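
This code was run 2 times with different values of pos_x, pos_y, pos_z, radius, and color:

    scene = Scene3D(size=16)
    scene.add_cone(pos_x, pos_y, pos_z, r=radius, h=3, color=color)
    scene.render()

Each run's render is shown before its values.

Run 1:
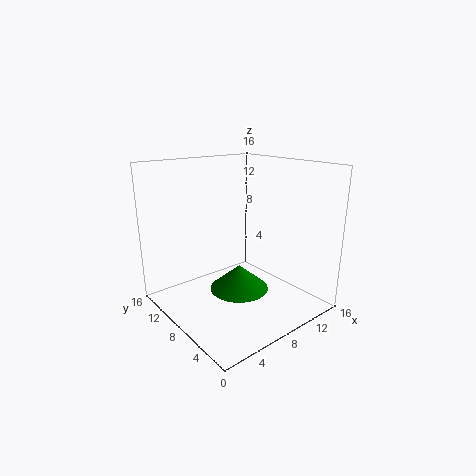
pos_x = 9, pos_y = 9, pos_z = 1, radius = 3.5, color = 'green'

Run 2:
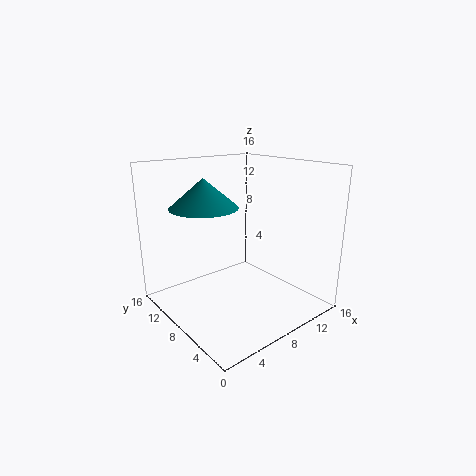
pos_x = 4, pos_y = 8.5, pos_z = 12, radius = 3.5, color = 'teal'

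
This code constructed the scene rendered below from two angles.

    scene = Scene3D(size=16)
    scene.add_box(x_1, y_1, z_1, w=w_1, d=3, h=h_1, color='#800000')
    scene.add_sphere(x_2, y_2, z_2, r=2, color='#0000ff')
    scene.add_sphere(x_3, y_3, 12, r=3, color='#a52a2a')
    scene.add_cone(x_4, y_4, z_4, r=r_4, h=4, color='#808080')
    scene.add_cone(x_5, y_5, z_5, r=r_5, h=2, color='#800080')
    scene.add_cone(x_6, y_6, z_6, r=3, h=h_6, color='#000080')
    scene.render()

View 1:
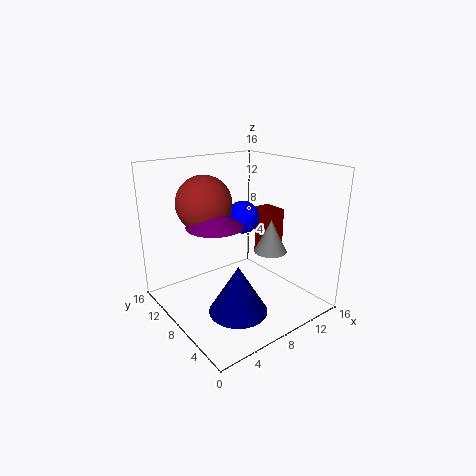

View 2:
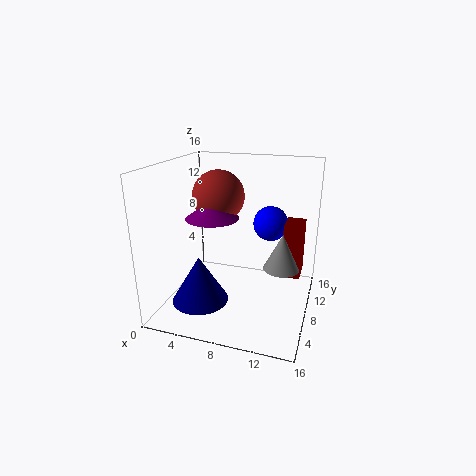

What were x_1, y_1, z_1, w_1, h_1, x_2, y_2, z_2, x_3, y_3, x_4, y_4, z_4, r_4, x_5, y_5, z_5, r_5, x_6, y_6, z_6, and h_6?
x_1 = 13, y_1 = 8, z_1 = 4, w_1 = 2, h_1 = 6, x_2 = 11, y_2 = 11, z_2 = 9, x_3 = 5, y_3 = 10, x_4 = 13, y_4 = 8, z_4 = 5, r_4 = 2, x_5 = 5, y_5 = 8, z_5 = 10, r_5 = 3, x_6 = 5, y_6 = 4, z_6 = 2, h_6 = 5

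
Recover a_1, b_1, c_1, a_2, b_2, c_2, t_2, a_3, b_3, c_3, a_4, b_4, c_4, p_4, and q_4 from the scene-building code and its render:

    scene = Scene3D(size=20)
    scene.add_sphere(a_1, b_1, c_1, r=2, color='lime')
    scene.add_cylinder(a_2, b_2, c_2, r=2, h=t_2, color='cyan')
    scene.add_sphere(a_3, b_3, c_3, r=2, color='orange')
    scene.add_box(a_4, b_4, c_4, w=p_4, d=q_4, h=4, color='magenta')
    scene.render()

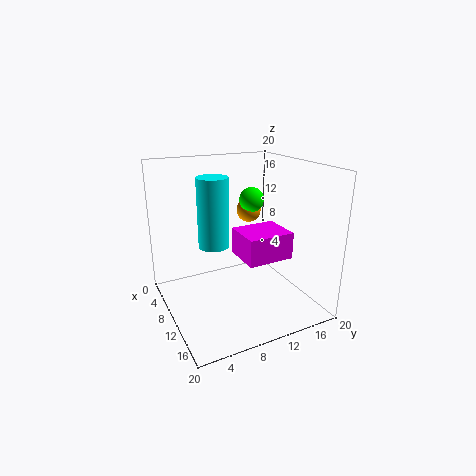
a_1 = 3, b_1 = 16, c_1 = 13, a_2 = 11, b_2 = 6, c_2 = 10, t_2 = 9, a_3 = 2, b_3 = 16, c_3 = 11, a_4 = 6, b_4 = 11, c_4 = 6, p_4 = 6, q_4 = 7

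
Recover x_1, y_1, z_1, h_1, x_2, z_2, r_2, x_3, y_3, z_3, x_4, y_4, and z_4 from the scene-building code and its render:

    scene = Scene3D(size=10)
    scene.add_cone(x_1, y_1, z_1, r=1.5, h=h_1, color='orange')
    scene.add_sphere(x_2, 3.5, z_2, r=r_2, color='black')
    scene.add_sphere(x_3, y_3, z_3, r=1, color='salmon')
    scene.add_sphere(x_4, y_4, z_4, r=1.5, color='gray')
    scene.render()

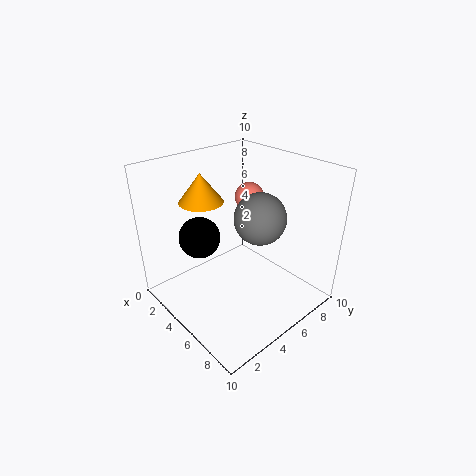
x_1 = 3, y_1 = 3.5, z_1 = 7.5, h_1 = 2, x_2 = 2.5, z_2 = 4.5, r_2 = 1.5, x_3 = 4.5, y_3 = 6.5, z_3 = 7.5, x_4 = 8, y_4 = 4, z_4 = 8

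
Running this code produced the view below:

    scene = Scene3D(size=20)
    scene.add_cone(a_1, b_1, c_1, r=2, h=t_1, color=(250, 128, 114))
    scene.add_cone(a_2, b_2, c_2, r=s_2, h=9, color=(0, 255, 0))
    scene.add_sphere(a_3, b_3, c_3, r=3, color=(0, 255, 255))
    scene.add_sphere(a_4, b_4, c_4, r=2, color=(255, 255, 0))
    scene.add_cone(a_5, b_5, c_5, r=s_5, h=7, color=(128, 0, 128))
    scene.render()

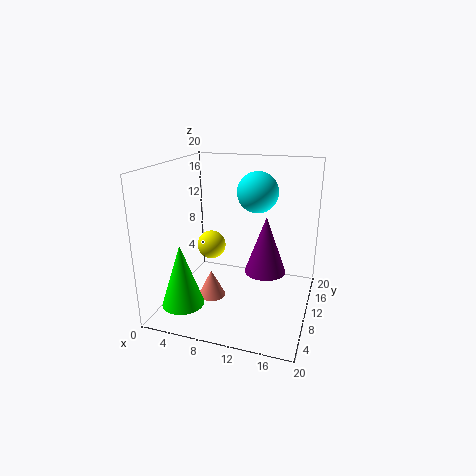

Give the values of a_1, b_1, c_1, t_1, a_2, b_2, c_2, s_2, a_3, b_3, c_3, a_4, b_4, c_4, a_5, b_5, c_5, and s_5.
a_1 = 6, b_1 = 9.5, c_1 = 0.5, t_1 = 4, a_2 = 3, b_2 = 6, c_2 = 0.5, s_2 = 3, a_3 = 11.5, b_3 = 14.5, c_3 = 15.5, a_4 = 6, b_4 = 10, c_4 = 8.5, a_5 = 15, b_5 = 5.5, c_5 = 8, s_5 = 2.5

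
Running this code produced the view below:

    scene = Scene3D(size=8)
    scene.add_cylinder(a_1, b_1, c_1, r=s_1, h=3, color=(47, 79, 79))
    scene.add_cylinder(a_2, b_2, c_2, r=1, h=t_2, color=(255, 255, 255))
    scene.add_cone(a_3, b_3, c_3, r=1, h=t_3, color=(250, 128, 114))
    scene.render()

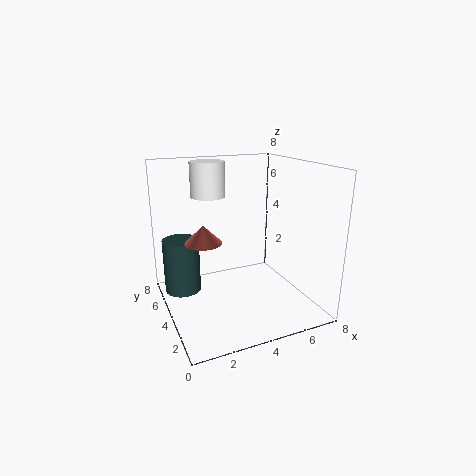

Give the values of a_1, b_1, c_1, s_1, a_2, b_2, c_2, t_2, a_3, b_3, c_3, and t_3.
a_1 = 1
b_1 = 5
c_1 = 1
s_1 = 1
a_2 = 3
b_2 = 6
c_2 = 6
t_2 = 2
a_3 = 2
b_3 = 4
c_3 = 4
t_3 = 1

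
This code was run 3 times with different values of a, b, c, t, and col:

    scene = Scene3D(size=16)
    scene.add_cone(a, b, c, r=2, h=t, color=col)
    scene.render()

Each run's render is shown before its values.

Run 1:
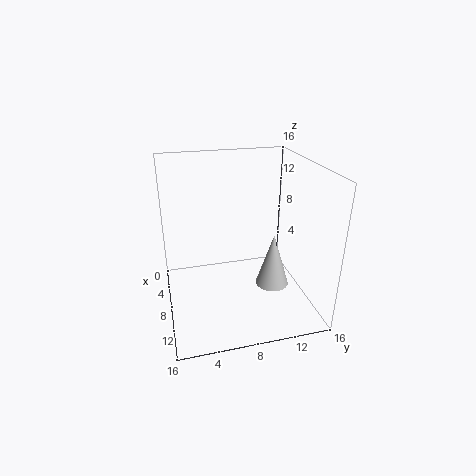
a = 7.5, b = 12.5, c = 1, t = 6.5, col = 'lightgray'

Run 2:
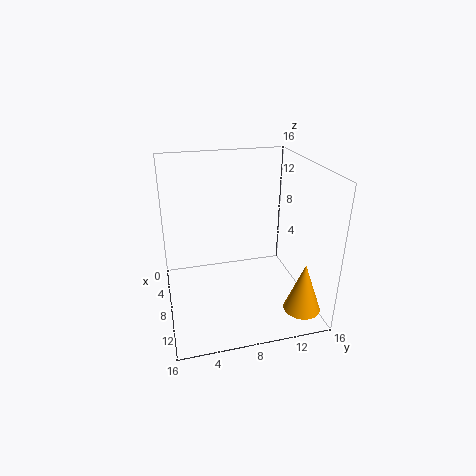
a = 13, b = 14, c = 1, t = 5.5, col = 'orange'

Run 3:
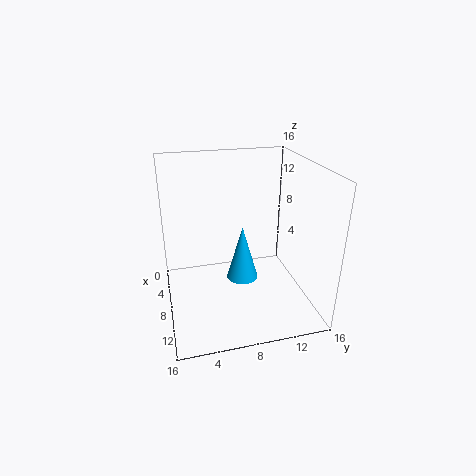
a = 4.5, b = 9.5, c = 0.5, t = 7, col = 'deepskyblue'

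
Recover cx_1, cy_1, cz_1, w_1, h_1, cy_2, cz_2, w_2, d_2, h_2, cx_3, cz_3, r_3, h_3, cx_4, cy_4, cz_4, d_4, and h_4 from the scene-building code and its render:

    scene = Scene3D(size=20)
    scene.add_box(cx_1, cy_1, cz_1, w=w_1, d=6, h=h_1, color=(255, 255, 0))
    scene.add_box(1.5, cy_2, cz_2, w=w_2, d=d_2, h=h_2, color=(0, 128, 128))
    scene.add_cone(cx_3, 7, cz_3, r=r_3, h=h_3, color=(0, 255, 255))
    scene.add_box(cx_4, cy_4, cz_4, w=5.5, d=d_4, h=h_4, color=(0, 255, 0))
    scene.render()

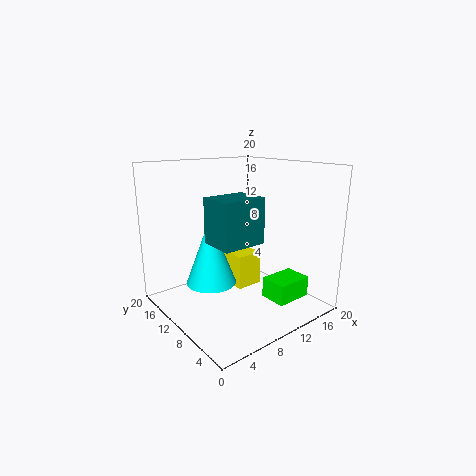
cx_1 = 8, cy_1 = 7, cz_1 = 4, w_1 = 3.5, h_1 = 4.5, cy_2 = 1, cz_2 = 12.5, w_2 = 5, d_2 = 4, h_2 = 5, cx_3 = 3.5, cz_3 = 6.5, r_3 = 3, h_3 = 8, cx_4 = 13.5, cy_4 = 4.5, cz_4 = 0.5, d_4 = 4, h_4 = 3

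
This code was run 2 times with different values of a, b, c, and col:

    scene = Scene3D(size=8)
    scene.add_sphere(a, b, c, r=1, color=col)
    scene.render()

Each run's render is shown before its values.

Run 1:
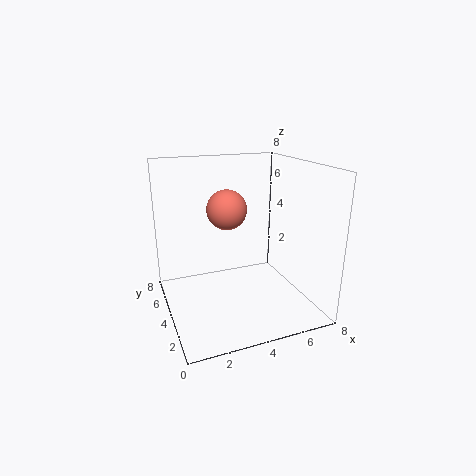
a = 3, b = 3, c = 6, col = 'salmon'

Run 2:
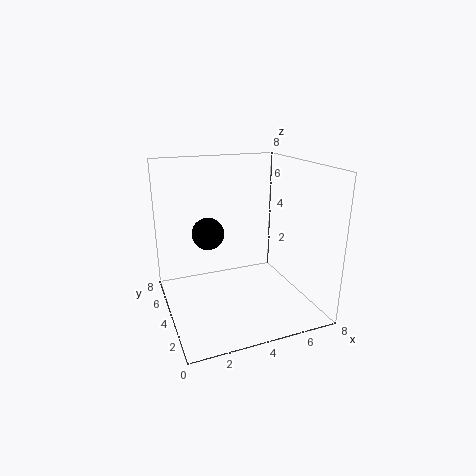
a = 3, b = 6.5, c = 3.5, col = 'black'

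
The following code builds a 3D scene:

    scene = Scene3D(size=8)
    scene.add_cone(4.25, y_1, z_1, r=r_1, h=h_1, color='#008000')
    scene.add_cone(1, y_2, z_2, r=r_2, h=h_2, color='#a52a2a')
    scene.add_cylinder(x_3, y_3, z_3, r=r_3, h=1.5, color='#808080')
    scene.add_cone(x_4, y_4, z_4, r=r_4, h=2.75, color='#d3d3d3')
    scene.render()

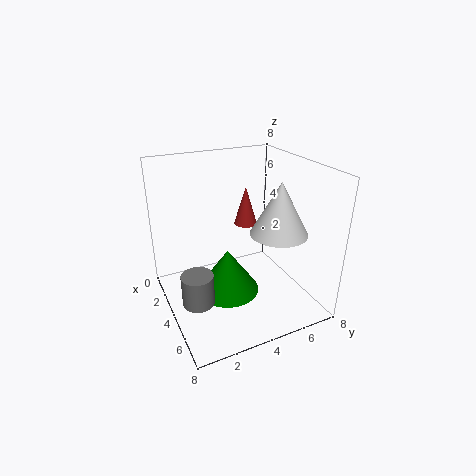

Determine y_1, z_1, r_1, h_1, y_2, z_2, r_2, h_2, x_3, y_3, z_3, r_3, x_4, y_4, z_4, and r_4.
y_1 = 3.25
z_1 = 1
r_1 = 1.75
h_1 = 2.5
y_2 = 6
z_2 = 3.25
r_2 = 0.75
h_2 = 2.5
x_3 = 6.5
y_3 = 0.75
z_3 = 2.5
r_3 = 0.75
x_4 = 5.75
y_4 = 5.5
z_4 = 4.75
r_4 = 1.5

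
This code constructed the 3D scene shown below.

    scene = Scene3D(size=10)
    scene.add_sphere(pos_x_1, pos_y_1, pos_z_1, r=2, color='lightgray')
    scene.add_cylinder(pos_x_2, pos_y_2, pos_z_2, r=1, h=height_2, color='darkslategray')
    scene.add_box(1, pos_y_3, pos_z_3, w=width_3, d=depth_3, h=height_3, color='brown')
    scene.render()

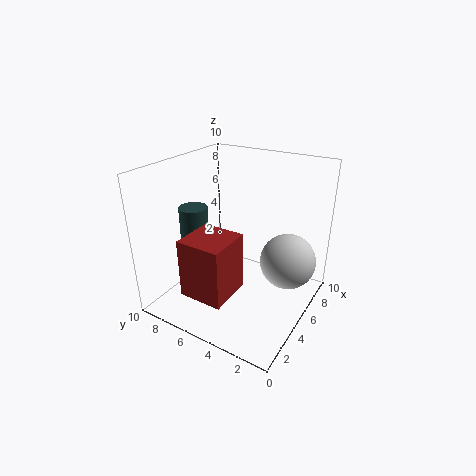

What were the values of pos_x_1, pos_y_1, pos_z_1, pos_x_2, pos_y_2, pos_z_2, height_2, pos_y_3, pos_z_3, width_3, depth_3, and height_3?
pos_x_1 = 7; pos_y_1 = 2; pos_z_1 = 3; pos_x_2 = 4; pos_y_2 = 8; pos_z_2 = 4; height_2 = 3; pos_y_3 = 4; pos_z_3 = 2; width_3 = 3; depth_3 = 3; height_3 = 4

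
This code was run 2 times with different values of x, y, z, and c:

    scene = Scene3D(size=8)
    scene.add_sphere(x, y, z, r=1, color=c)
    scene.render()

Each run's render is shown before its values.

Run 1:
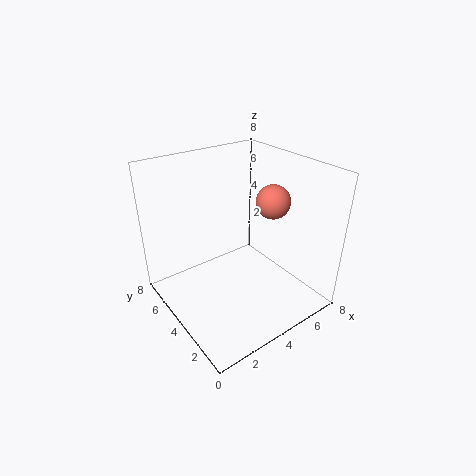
x = 6.5, y = 4, z = 5.5, c = 'salmon'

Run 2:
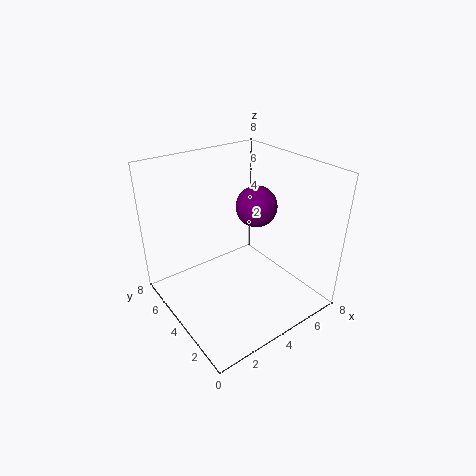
x = 4, y = 2.5, z = 6.5, c = 'purple'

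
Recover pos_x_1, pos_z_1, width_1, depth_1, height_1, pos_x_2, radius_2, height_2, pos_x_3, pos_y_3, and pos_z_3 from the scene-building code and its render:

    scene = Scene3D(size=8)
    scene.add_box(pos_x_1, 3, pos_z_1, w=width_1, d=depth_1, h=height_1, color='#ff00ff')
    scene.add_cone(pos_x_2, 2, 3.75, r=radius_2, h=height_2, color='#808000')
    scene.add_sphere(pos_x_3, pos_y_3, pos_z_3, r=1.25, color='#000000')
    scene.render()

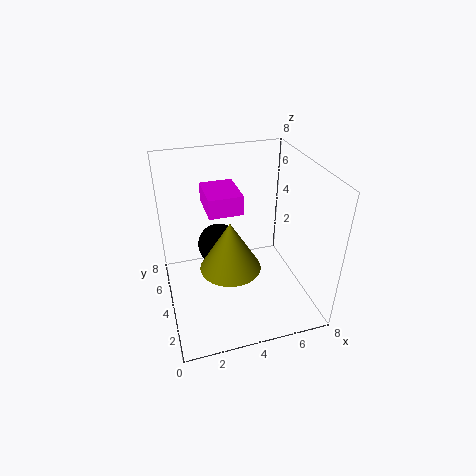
pos_x_1 = 2.25; pos_z_1 = 6; width_1 = 1.75; depth_1 = 2.25; height_1 = 1; pos_x_2 = 3; radius_2 = 1.5; height_2 = 2.5; pos_x_3 = 3.25; pos_y_3 = 5.5; pos_z_3 = 2.75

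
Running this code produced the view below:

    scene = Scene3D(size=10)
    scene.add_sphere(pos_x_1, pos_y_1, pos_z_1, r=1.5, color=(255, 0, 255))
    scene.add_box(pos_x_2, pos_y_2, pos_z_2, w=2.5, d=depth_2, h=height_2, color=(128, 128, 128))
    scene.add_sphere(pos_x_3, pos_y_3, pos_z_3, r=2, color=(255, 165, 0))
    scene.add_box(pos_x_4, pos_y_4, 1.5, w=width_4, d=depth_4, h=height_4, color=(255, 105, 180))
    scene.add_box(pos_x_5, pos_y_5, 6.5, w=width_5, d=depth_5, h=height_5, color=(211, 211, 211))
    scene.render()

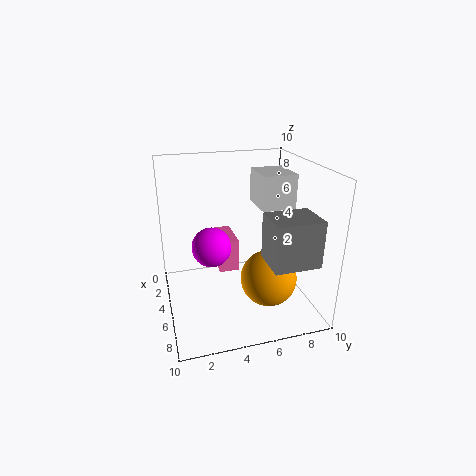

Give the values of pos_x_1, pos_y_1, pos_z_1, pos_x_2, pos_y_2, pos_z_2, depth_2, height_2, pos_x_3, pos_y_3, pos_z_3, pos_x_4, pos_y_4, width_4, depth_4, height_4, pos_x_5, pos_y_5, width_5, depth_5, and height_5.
pos_x_1 = 3, pos_y_1 = 3.5, pos_z_1 = 3.5, pos_x_2 = 7, pos_y_2 = 6, pos_z_2 = 4.5, depth_2 = 3, height_2 = 3, pos_x_3 = 6, pos_y_3 = 7, pos_z_3 = 2, pos_x_4 = 0.5, pos_y_4 = 4, width_4 = 3, depth_4 = 1.5, height_4 = 2.5, pos_x_5 = 1.5, pos_y_5 = 7, width_5 = 3, depth_5 = 2.5, height_5 = 2.5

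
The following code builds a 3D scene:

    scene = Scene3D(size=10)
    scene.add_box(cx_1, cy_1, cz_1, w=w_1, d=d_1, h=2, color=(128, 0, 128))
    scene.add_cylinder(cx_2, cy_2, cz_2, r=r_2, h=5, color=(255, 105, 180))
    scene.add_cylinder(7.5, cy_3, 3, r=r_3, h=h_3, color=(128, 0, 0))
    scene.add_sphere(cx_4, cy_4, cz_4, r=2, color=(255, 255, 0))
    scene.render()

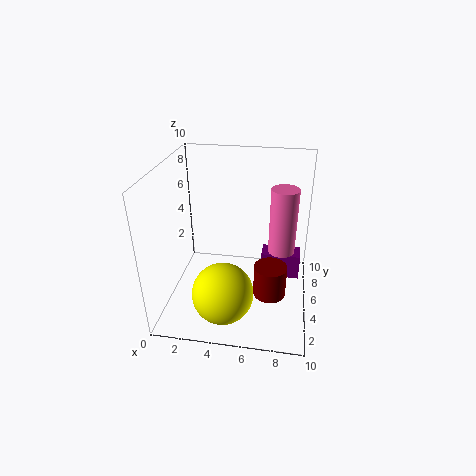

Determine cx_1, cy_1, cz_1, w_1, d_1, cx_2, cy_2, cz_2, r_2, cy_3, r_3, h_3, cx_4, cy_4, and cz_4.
cx_1 = 6.5, cy_1 = 7, cz_1 = 0.5, w_1 = 3, d_1 = 1.5, cx_2 = 8, cy_2 = 7, cz_2 = 3, r_2 = 1, cy_3 = 2, r_3 = 1, h_3 = 2, cx_4 = 4.5, cy_4 = 2, cz_4 = 2.5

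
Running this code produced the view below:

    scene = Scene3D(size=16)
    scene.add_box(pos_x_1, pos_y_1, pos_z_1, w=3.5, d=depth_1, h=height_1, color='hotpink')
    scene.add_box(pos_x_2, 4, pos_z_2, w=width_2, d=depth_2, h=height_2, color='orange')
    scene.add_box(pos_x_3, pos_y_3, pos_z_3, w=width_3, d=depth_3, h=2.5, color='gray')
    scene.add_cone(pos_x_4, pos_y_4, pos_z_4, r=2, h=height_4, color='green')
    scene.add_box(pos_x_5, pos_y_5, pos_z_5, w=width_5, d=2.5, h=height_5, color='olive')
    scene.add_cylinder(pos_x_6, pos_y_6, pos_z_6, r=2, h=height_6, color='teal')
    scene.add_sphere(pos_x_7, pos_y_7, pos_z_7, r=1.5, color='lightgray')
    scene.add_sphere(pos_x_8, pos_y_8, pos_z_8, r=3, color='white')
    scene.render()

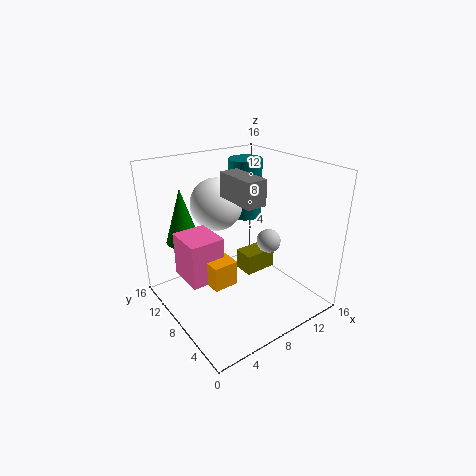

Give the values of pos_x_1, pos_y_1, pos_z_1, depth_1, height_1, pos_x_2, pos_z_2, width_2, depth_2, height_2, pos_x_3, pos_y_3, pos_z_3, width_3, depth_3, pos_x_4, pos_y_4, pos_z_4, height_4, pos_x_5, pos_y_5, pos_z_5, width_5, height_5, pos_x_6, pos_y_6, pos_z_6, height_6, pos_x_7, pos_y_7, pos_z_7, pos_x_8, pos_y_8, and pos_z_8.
pos_x_1 = 1
pos_y_1 = 5.5
pos_z_1 = 5.5
depth_1 = 4
height_1 = 4.5
pos_x_2 = 2.5
pos_z_2 = 5.5
width_2 = 2.5
depth_2 = 5.5
height_2 = 2.5
pos_x_3 = 5.5
pos_y_3 = 3
pos_z_3 = 13.5
width_3 = 2
depth_3 = 4.5
pos_x_4 = 4
pos_y_4 = 13.5
pos_z_4 = 6.5
height_4 = 6.5
pos_x_5 = 10
pos_y_5 = 8.5
pos_z_5 = 2
width_5 = 4
height_5 = 2.5
pos_x_6 = 12
pos_y_6 = 12
pos_z_6 = 8.5
height_6 = 7
pos_x_7 = 13.5
pos_y_7 = 9
pos_z_7 = 5.5
pos_x_8 = 7.5
pos_y_8 = 11.5
pos_z_8 = 11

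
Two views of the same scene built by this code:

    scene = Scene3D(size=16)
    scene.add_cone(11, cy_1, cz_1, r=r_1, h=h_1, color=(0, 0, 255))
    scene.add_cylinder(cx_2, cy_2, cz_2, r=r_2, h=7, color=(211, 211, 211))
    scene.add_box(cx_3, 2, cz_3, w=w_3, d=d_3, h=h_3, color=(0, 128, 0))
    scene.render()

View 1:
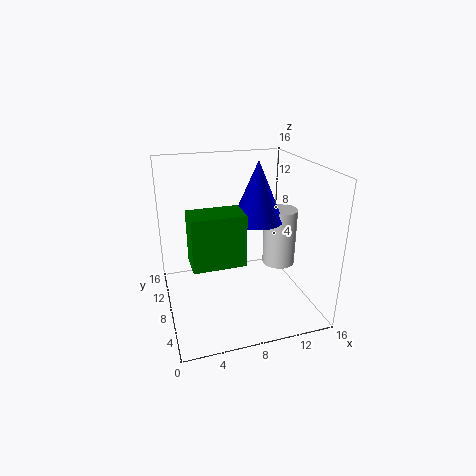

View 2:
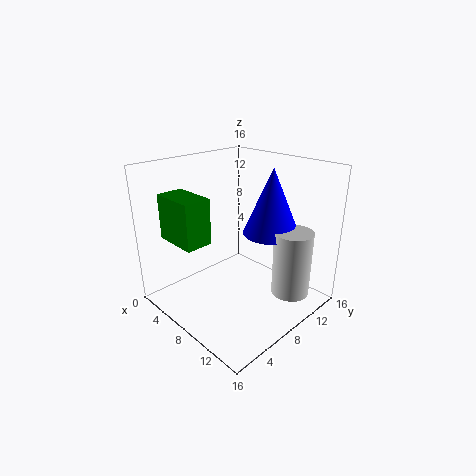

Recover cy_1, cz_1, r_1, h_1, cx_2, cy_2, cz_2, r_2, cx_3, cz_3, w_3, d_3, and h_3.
cy_1 = 10
cz_1 = 9
r_1 = 3
h_1 = 7
cx_2 = 14
cy_2 = 10
cz_2 = 3
r_2 = 2
cx_3 = 2
cz_3 = 8
w_3 = 5
d_3 = 3
h_3 = 5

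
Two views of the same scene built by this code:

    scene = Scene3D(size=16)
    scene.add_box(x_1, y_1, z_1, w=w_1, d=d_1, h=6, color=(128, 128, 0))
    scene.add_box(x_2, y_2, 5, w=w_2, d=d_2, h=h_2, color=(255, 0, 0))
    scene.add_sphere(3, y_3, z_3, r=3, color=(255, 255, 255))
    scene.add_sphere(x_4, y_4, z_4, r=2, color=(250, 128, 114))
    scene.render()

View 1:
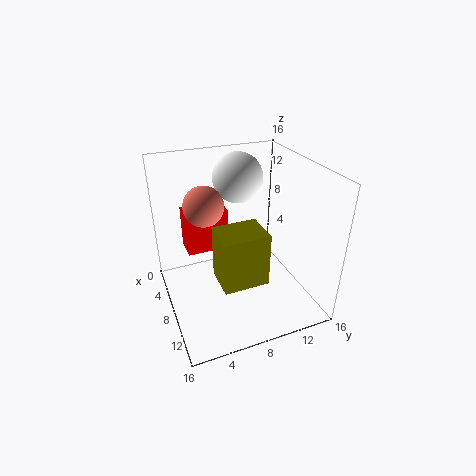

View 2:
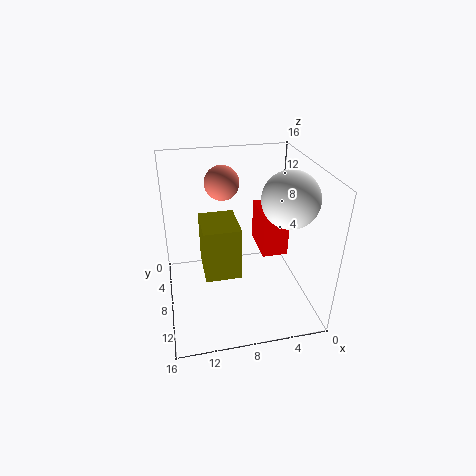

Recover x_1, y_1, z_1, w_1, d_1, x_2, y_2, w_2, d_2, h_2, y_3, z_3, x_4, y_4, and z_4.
x_1 = 8
y_1 = 5
z_1 = 4
w_1 = 4
d_1 = 5
x_2 = 2
y_2 = 3
w_2 = 3
d_2 = 5
h_2 = 5
y_3 = 10
z_3 = 13
x_4 = 9
y_4 = 4
z_4 = 13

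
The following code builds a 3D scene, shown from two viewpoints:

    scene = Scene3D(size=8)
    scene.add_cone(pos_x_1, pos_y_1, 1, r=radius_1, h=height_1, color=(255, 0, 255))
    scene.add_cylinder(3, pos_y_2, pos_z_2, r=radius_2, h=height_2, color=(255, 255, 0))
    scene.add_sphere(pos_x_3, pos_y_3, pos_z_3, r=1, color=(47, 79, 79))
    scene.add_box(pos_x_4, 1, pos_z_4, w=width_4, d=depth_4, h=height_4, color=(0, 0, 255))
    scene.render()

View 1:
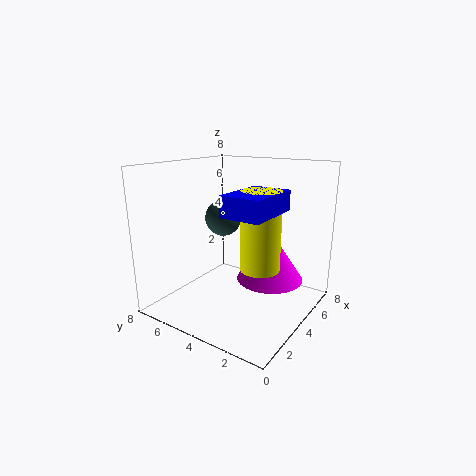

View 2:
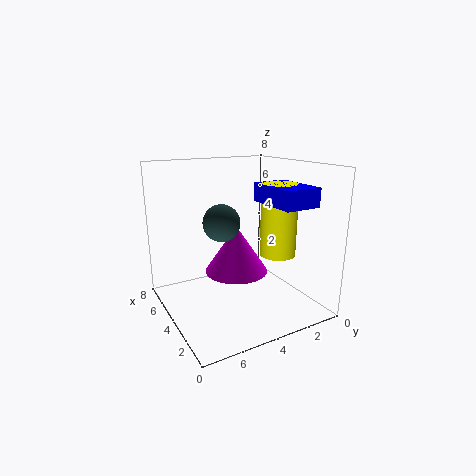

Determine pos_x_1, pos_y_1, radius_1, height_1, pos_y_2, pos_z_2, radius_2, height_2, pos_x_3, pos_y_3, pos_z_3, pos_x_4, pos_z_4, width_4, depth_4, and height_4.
pos_x_1 = 6
pos_y_1 = 3
radius_1 = 2
height_1 = 3
pos_y_2 = 2
pos_z_2 = 3
radius_2 = 1
height_2 = 4
pos_x_3 = 4
pos_y_3 = 5
pos_z_3 = 5
pos_x_4 = 1
pos_z_4 = 6
width_4 = 3
depth_4 = 2
height_4 = 1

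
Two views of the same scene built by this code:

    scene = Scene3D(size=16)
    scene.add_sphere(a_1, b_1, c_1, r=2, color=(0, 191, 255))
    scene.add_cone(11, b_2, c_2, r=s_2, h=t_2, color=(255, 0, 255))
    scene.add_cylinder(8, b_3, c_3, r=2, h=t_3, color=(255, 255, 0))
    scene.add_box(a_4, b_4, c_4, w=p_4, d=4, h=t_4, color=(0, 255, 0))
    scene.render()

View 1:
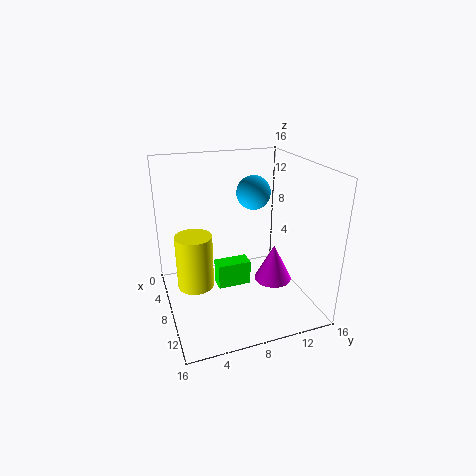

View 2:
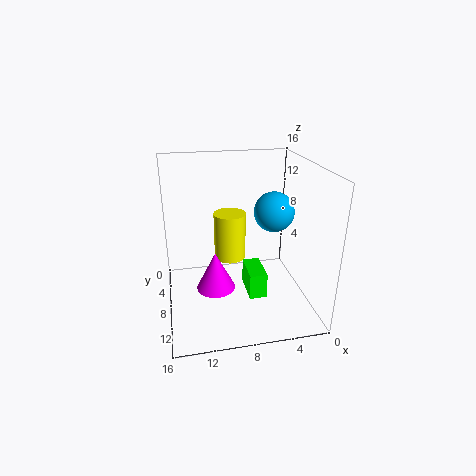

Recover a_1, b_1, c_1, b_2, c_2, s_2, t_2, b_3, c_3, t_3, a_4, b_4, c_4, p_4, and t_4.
a_1 = 5, b_1 = 11, c_1 = 12, b_2 = 11, c_2 = 4, s_2 = 2, t_2 = 4, b_3 = 3, c_3 = 3, t_3 = 6, a_4 = 5, b_4 = 6, c_4 = 1, p_4 = 2, t_4 = 3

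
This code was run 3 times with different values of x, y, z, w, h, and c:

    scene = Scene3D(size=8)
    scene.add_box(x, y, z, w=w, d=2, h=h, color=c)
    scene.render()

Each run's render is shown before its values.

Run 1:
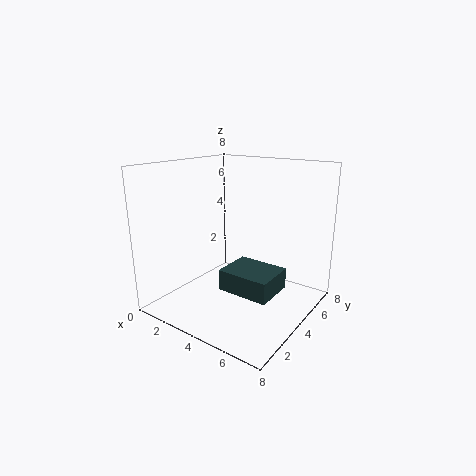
x = 5; y = 1; z = 2.5; w = 2.5; h = 1; c = 'darkslategray'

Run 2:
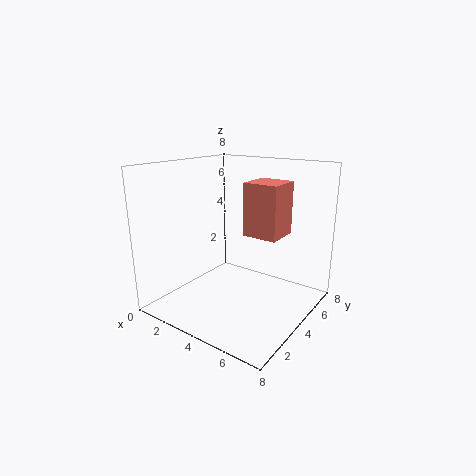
x = 4; y = 4.5; z = 4; w = 2; h = 3; c = 'salmon'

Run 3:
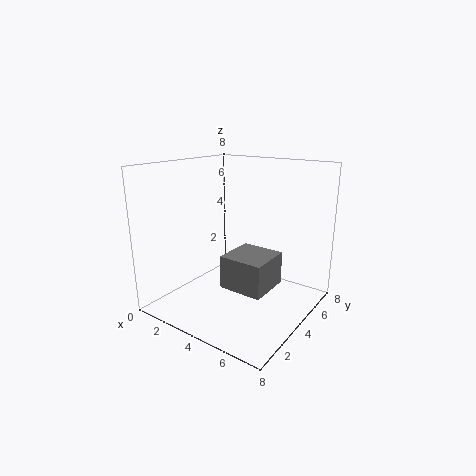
x = 5.5; y = 0.5; z = 3; w = 2; h = 1.5; c = 'gray'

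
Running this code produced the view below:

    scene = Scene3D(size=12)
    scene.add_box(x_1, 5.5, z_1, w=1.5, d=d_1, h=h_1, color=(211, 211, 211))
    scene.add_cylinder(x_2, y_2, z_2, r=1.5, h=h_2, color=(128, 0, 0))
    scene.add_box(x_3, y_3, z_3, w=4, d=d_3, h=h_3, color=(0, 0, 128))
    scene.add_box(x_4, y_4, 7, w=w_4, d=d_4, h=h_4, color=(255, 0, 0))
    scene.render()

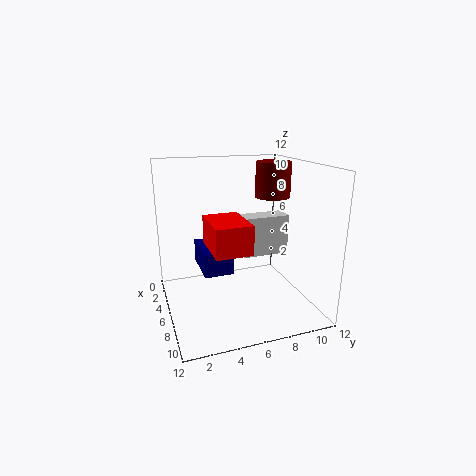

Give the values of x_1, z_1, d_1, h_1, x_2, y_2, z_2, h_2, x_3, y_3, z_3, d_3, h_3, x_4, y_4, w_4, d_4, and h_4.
x_1 = 7.5, z_1 = 5.5, d_1 = 3.5, h_1 = 3, x_2 = 5, y_2 = 9.5, z_2 = 9, h_2 = 3, x_3 = 2.5, y_3 = 3, z_3 = 3, d_3 = 2.5, h_3 = 2, x_4 = 8.5, y_4 = 2.5, w_4 = 3.5, d_4 = 2.5, h_4 = 2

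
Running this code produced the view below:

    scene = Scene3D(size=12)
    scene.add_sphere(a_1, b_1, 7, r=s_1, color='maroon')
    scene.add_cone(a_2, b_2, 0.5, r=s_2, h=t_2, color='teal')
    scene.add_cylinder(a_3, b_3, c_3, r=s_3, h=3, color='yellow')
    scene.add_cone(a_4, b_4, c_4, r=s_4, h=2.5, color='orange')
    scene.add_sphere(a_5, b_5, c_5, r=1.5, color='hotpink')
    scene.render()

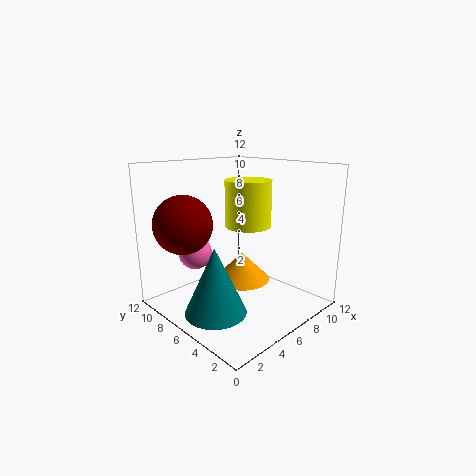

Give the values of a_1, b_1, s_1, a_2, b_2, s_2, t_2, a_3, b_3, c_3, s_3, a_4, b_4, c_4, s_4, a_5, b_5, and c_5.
a_1 = 3
b_1 = 9.5
s_1 = 2.5
a_2 = 3
b_2 = 5.5
s_2 = 2.5
t_2 = 5.5
a_3 = 3
b_3 = 2
c_3 = 8.5
s_3 = 1.5
a_4 = 7.5
b_4 = 7
c_4 = 1.5
s_4 = 2.5
a_5 = 4.5
b_5 = 10
c_5 = 4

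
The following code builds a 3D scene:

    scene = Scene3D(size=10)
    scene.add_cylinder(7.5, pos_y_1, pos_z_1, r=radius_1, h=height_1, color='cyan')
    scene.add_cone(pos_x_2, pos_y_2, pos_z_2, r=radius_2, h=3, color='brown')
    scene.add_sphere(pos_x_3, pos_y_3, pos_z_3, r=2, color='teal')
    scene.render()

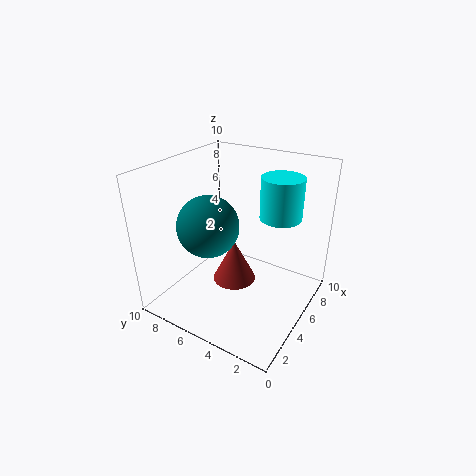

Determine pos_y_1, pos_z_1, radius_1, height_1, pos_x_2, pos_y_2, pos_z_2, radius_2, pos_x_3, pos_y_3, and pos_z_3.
pos_y_1 = 3; pos_z_1 = 6; radius_1 = 1.5; height_1 = 3; pos_x_2 = 4.5; pos_y_2 = 5; pos_z_2 = 2; radius_2 = 1.5; pos_x_3 = 3; pos_y_3 = 6; pos_z_3 = 6.5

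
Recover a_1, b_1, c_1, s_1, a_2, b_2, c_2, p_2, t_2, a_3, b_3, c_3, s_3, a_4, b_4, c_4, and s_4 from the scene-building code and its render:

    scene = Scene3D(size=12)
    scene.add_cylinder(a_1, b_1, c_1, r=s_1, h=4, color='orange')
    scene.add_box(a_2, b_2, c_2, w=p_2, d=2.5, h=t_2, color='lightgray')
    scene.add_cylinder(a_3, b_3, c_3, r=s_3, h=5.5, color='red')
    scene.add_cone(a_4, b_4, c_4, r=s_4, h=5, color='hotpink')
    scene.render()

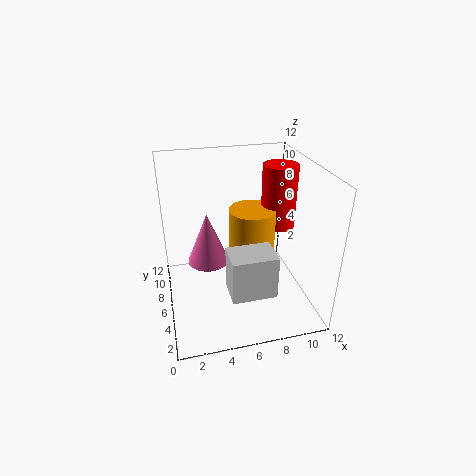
a_1 = 7.5, b_1 = 7, c_1 = 4, s_1 = 2, a_2 = 4.5, b_2 = 1.5, c_2 = 3, p_2 = 3.5, t_2 = 3.5, a_3 = 10, b_3 = 7.5, c_3 = 6, s_3 = 1.5, a_4 = 4, b_4 = 10, c_4 = 1.5, s_4 = 2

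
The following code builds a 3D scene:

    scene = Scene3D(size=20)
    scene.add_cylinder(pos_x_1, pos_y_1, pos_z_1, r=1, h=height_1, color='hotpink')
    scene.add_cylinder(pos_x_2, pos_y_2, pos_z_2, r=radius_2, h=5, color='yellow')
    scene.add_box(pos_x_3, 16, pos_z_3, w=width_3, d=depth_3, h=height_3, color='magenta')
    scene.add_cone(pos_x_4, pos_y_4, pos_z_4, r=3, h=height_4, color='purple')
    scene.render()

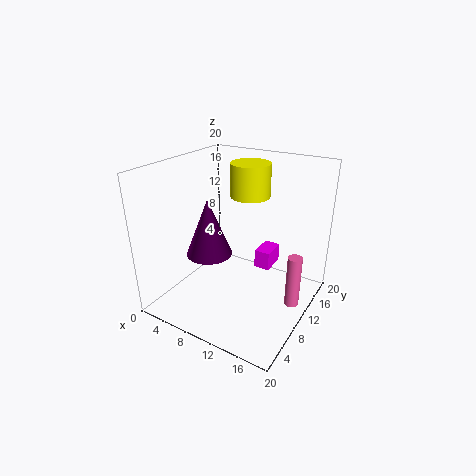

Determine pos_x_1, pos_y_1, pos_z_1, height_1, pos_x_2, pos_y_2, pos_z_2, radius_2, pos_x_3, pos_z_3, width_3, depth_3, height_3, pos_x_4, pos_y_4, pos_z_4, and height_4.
pos_x_1 = 18, pos_y_1 = 11.5, pos_z_1 = 1, height_1 = 7.5, pos_x_2 = 8.5, pos_y_2 = 16, pos_z_2 = 14, radius_2 = 3, pos_x_3 = 9.5, pos_z_3 = 2, width_3 = 2.5, depth_3 = 4, height_3 = 3, pos_x_4 = 8, pos_y_4 = 6, pos_z_4 = 9, height_4 = 7.5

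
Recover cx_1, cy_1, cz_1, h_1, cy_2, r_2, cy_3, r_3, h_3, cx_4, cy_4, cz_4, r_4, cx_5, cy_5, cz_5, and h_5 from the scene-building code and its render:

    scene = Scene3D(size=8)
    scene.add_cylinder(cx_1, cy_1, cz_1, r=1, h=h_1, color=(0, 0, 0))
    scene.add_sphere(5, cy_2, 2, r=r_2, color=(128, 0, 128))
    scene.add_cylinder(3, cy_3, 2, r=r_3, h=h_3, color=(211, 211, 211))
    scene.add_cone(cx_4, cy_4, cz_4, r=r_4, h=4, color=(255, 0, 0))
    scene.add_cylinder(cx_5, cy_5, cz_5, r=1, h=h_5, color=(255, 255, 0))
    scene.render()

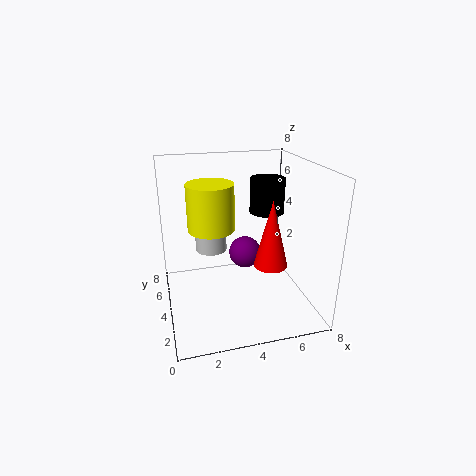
cx_1 = 6; cy_1 = 5; cz_1 = 5; h_1 = 2; cy_2 = 6; r_2 = 1; cy_3 = 7; r_3 = 1; h_3 = 2; cx_4 = 6; cy_4 = 4; cz_4 = 2; r_4 = 1; cx_5 = 2; cy_5 = 1; cz_5 = 6; h_5 = 2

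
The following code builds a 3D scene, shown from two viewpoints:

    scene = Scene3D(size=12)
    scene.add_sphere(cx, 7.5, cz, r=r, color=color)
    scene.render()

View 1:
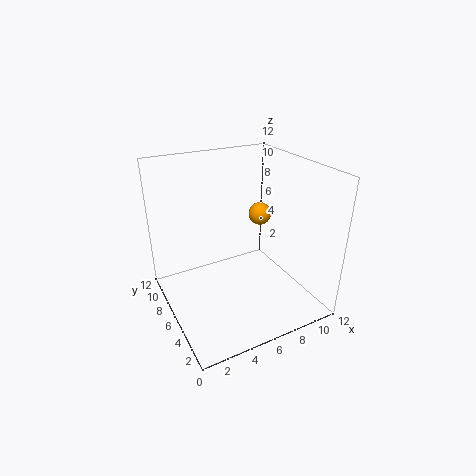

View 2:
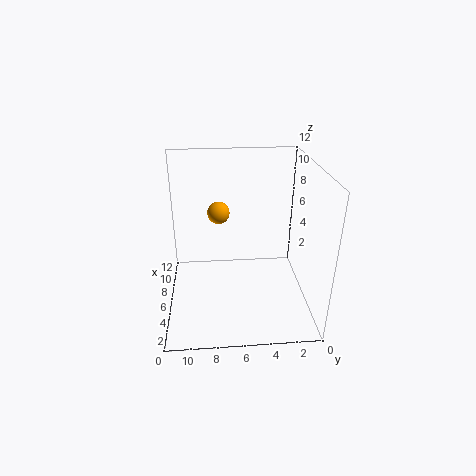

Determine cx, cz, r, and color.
cx = 9, cz = 7, r = 1, color = 'orange'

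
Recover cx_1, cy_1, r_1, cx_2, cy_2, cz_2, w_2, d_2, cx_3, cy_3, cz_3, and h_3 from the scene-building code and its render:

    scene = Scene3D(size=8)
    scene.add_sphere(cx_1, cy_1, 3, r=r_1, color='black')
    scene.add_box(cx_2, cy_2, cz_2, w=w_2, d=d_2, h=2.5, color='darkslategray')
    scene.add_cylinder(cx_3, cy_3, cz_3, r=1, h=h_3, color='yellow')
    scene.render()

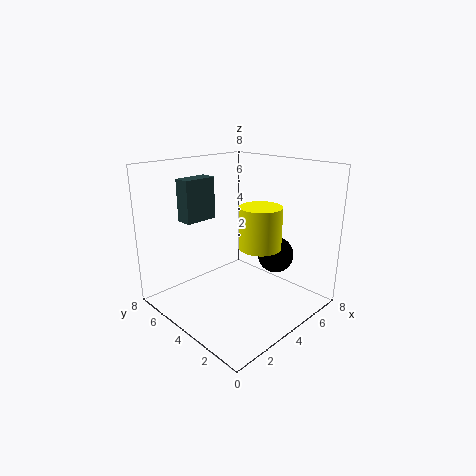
cx_1 = 5.5, cy_1 = 2.5, r_1 = 1, cx_2 = 2.5, cy_2 = 6.5, cz_2 = 4.5, w_2 = 2, d_2 = 1, cx_3 = 3, cy_3 = 1.5, cz_3 = 4.5, h_3 = 2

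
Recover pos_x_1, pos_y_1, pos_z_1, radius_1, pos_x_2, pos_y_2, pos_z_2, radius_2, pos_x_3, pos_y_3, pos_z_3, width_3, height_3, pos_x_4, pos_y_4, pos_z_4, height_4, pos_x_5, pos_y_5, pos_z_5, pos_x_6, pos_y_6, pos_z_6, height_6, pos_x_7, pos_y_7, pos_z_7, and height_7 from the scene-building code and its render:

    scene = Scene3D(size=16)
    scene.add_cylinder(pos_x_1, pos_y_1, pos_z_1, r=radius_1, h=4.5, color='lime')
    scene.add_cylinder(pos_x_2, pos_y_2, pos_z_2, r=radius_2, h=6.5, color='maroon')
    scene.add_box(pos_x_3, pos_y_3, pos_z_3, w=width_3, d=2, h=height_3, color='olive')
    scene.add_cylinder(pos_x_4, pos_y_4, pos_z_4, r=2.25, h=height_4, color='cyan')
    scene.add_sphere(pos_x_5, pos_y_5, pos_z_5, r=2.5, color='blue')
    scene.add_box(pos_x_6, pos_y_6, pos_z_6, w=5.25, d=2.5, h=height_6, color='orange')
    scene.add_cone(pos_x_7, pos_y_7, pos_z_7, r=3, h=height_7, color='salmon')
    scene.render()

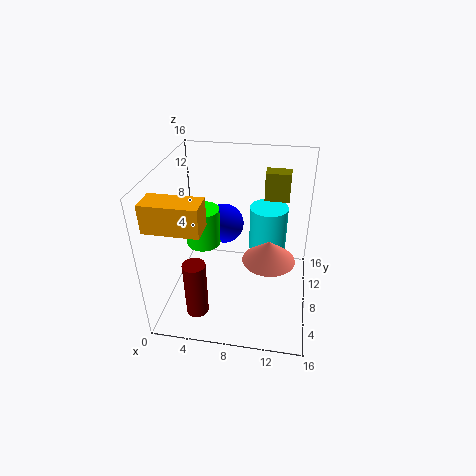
pos_x_1 = 3.5; pos_y_1 = 9.75; pos_z_1 = 5.75; radius_1 = 2; pos_x_2 = 4; pos_y_2 = 4; pos_z_2 = 0.25; radius_2 = 1.25; pos_x_3 = 10.25; pos_y_3 = 13.5; pos_z_3 = 10; width_3 = 3; height_3 = 3.5; pos_x_4 = 11; pos_y_4 = 12; pos_z_4 = 4.5; height_4 = 5.5; pos_x_5 = 5.25; pos_y_5 = 13.25; pos_z_5 = 6.5; pos_x_6 = 0.75; pos_y_6 = 0.5; pos_z_6 = 12.5; height_6 = 2.75; pos_x_7 = 11.5; pos_y_7 = 8.25; pos_z_7 = 5.25; height_7 = 2.5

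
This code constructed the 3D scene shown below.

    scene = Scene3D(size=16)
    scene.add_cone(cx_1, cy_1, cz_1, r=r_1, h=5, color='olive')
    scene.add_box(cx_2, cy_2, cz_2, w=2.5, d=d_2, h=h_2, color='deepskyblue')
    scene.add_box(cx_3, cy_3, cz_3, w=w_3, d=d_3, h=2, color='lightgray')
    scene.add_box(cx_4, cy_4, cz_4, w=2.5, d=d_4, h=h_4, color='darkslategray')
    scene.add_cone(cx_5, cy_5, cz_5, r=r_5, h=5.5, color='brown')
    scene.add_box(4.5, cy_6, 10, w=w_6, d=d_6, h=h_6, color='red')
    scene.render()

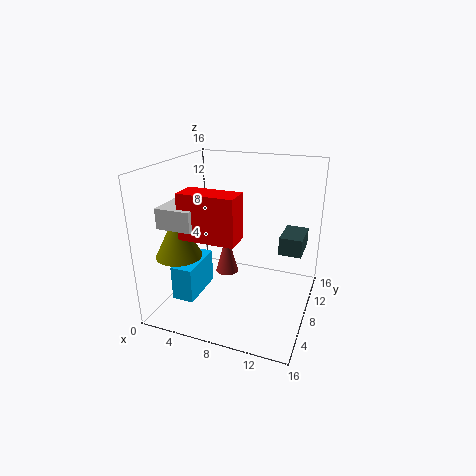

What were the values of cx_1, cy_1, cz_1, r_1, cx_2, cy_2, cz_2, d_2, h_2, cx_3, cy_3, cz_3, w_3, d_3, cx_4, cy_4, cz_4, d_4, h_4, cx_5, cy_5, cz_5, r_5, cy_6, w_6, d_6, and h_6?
cx_1 = 2.5
cy_1 = 4.5
cz_1 = 6.5
r_1 = 2.5
cx_2 = 1.5
cy_2 = 4
cz_2 = 1
d_2 = 5.5
h_2 = 4
cx_3 = 2.5
cy_3 = 1
cz_3 = 11
w_3 = 3.5
d_3 = 4.5
cx_4 = 12.5
cy_4 = 8.5
cz_4 = 6.5
d_4 = 4
h_4 = 2
cx_5 = 4.5
cy_5 = 13
cz_5 = 0.5
r_5 = 1.5
cy_6 = 1.5
w_6 = 5.5
d_6 = 2.5
h_6 = 4.5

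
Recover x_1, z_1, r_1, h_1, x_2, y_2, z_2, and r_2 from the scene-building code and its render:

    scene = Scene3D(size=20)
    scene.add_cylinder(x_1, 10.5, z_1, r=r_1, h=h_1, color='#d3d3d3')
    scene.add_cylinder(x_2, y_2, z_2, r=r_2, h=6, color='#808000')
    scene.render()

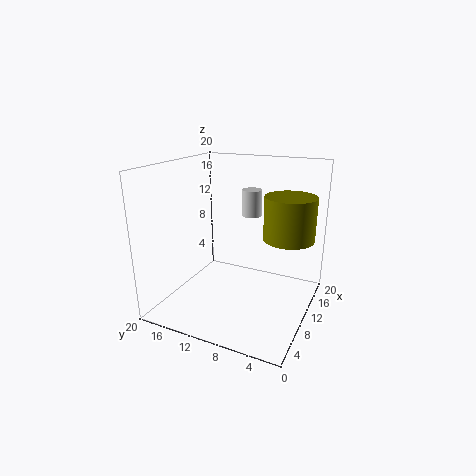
x_1 = 16
z_1 = 11.5
r_1 = 1.5
h_1 = 4
x_2 = 12.5
y_2 = 3.5
z_2 = 10
r_2 = 3.5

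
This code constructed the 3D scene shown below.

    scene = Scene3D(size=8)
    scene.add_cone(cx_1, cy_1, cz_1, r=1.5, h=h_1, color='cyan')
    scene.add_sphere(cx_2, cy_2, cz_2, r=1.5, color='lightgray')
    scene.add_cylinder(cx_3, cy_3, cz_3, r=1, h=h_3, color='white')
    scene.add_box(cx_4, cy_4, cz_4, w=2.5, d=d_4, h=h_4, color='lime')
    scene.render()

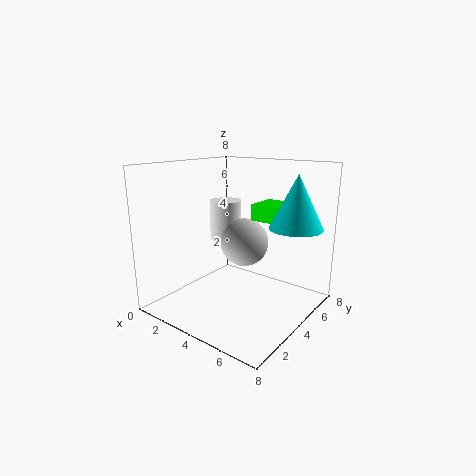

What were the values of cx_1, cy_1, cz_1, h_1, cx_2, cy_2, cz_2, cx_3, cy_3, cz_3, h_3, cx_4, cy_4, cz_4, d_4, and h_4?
cx_1 = 6.5, cy_1 = 6, cz_1 = 4.5, h_1 = 3, cx_2 = 3, cy_2 = 6, cz_2 = 3, cx_3 = 1.5, cy_3 = 6, cz_3 = 3, h_3 = 2.5, cx_4 = 3.5, cy_4 = 6, cz_4 = 4.5, d_4 = 2, h_4 = 1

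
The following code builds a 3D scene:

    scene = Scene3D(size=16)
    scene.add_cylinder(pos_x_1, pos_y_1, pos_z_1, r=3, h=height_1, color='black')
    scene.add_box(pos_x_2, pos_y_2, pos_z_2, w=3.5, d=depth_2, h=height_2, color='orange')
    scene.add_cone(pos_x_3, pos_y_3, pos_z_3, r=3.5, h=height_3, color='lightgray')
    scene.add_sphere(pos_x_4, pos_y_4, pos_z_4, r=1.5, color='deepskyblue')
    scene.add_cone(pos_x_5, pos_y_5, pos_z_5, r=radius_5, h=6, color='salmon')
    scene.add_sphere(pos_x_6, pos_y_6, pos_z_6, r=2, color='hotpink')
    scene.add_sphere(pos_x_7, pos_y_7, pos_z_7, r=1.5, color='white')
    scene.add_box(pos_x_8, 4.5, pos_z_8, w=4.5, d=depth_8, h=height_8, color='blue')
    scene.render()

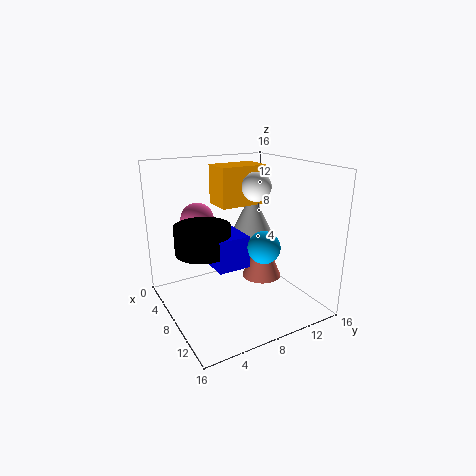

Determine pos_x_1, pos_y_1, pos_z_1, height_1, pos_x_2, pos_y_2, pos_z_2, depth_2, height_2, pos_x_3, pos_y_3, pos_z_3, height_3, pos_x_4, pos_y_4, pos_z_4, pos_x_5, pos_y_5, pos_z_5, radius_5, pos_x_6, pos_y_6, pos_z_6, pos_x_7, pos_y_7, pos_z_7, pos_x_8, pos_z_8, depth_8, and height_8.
pos_x_1 = 7.5, pos_y_1 = 4, pos_z_1 = 7, height_1 = 3, pos_x_2 = 3, pos_y_2 = 7, pos_z_2 = 11, depth_2 = 5.5, height_2 = 4.5, pos_x_3 = 4.5, pos_y_3 = 12, pos_z_3 = 5, height_3 = 7, pos_x_4 = 14.5, pos_y_4 = 7, pos_z_4 = 9.5, pos_x_5 = 5.5, pos_y_5 = 13, pos_z_5 = 1, radius_5 = 2.5, pos_x_6 = 2.5, pos_y_6 = 5.5, pos_z_6 = 9, pos_x_7 = 10, pos_y_7 = 9, pos_z_7 = 14, pos_x_8 = 6, pos_z_8 = 5.5, depth_8 = 3.5, height_8 = 3.5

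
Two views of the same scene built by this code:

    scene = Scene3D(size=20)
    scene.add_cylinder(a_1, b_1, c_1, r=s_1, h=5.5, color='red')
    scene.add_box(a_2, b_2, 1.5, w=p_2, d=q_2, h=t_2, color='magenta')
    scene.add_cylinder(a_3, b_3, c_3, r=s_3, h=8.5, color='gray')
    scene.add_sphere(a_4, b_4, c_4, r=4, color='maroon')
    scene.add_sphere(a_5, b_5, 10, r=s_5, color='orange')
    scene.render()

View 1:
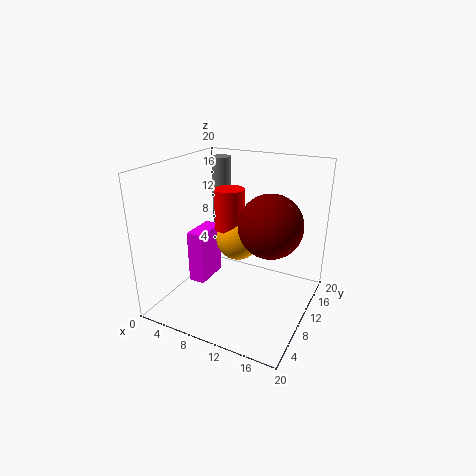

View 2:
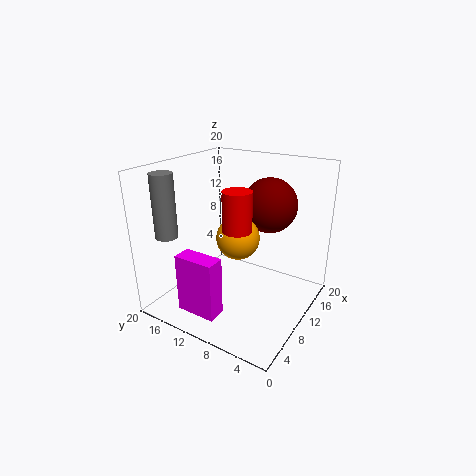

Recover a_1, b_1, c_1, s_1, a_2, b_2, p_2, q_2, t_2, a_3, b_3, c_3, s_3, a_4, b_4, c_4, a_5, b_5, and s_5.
a_1 = 9; b_1 = 9.5; c_1 = 11.5; s_1 = 2; a_2 = 2; b_2 = 9; p_2 = 2.5; q_2 = 5.5; t_2 = 8; a_3 = 3.5; b_3 = 17; c_3 = 11; s_3 = 1.5; a_4 = 15.5; b_4 = 8; c_4 = 13.5; a_5 = 10; b_5 = 10; s_5 = 3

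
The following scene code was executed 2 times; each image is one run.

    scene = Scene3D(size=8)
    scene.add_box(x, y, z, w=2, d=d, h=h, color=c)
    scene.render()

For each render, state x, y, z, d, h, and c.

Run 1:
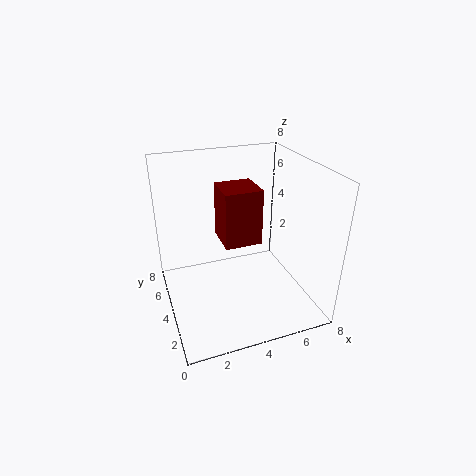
x = 3, y = 3, z = 4, d = 2, h = 3, c = 'maroon'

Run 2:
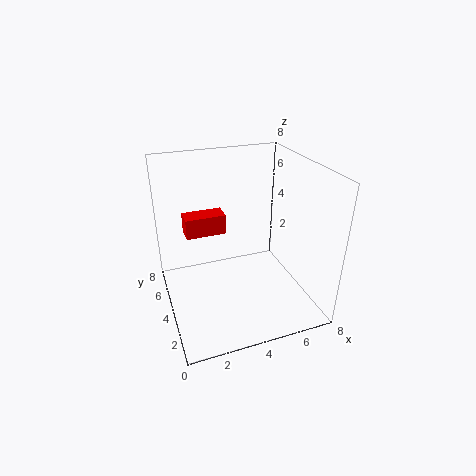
x = 1, y = 3, z = 5, d = 1, h = 1, c = 'red'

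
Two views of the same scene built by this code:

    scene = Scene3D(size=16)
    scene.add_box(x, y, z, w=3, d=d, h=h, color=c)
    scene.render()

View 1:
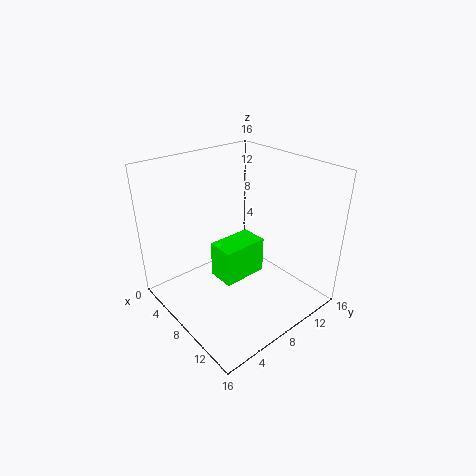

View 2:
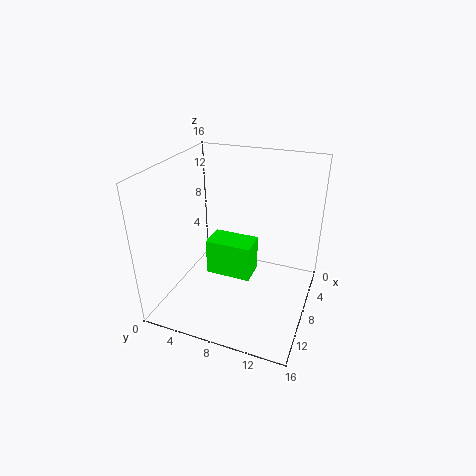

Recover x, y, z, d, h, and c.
x = 7
y = 5
z = 4
d = 5
h = 4
c = 'lime'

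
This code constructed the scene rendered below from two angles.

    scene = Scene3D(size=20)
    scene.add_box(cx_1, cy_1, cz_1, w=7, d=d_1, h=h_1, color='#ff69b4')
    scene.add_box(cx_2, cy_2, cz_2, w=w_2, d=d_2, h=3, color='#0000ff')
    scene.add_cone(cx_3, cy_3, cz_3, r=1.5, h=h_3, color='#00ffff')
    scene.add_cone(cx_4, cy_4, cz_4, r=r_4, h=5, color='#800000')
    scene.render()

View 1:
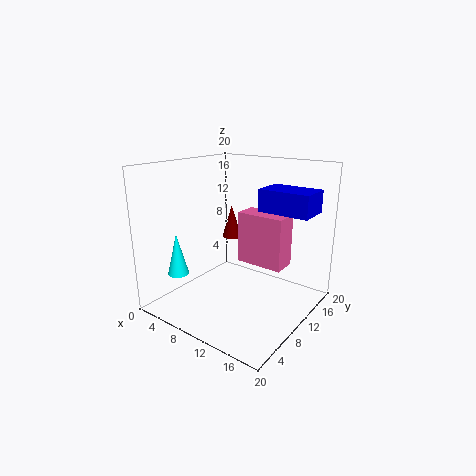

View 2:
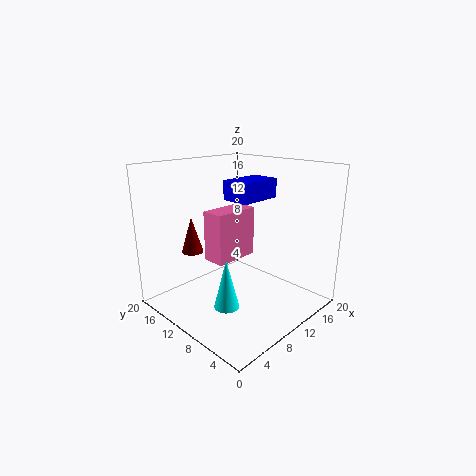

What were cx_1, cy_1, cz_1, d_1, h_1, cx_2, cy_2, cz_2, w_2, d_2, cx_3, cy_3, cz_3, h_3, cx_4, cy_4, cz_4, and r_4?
cx_1 = 8.5; cy_1 = 12; cz_1 = 5.5; d_1 = 3.5; h_1 = 7.5; cx_2 = 12.5; cy_2 = 11; cz_2 = 14; w_2 = 7; d_2 = 4.5; cx_3 = 3; cy_3 = 5; cz_3 = 4.5; h_3 = 6; cx_4 = 5.5; cy_4 = 14.5; cz_4 = 8; r_4 = 1.5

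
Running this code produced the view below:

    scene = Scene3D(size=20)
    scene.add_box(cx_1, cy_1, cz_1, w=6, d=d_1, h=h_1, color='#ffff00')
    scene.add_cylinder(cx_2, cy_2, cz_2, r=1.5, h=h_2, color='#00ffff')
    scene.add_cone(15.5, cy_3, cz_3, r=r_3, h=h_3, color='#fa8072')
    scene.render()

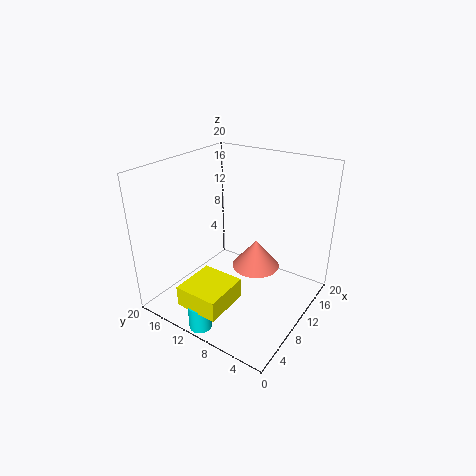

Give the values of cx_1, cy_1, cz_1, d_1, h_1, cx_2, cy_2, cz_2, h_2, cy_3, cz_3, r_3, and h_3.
cx_1 = 0.25
cy_1 = 7
cz_1 = 3.75
d_1 = 5.75
h_1 = 2.75
cx_2 = 1.5
cy_2 = 10.25
cz_2 = 0.5
h_2 = 3.5
cy_3 = 10.25
cz_3 = 2.5
r_3 = 3.75
h_3 = 4.5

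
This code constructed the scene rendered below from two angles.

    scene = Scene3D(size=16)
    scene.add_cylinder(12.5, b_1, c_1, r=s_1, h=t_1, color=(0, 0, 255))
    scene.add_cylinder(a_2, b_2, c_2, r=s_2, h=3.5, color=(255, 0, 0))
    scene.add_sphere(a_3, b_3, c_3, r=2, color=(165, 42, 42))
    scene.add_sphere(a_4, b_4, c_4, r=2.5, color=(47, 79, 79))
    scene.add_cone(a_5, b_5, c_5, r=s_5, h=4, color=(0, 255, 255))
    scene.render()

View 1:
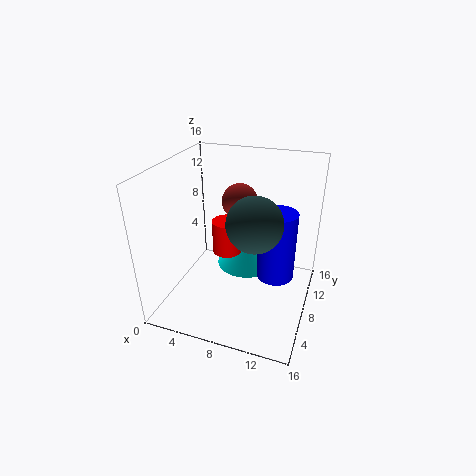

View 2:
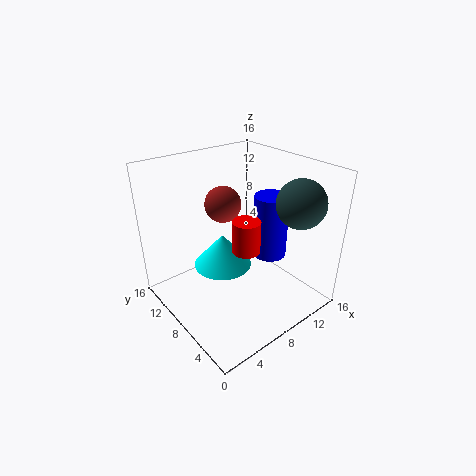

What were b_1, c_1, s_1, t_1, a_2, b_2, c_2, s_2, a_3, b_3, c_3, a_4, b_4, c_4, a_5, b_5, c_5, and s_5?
b_1 = 7.5; c_1 = 4.5; s_1 = 2; t_1 = 7.5; a_2 = 7.5; b_2 = 6; c_2 = 7.5; s_2 = 1.5; a_3 = 7.5; b_3 = 10; c_3 = 11.5; a_4 = 11.5; b_4 = 2.5; c_4 = 13; a_5 = 8; b_5 = 11; c_5 = 3; s_5 = 3.5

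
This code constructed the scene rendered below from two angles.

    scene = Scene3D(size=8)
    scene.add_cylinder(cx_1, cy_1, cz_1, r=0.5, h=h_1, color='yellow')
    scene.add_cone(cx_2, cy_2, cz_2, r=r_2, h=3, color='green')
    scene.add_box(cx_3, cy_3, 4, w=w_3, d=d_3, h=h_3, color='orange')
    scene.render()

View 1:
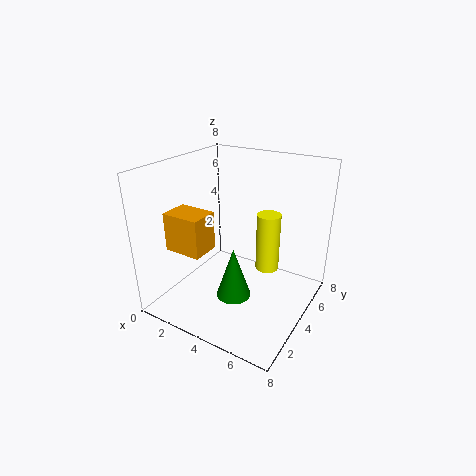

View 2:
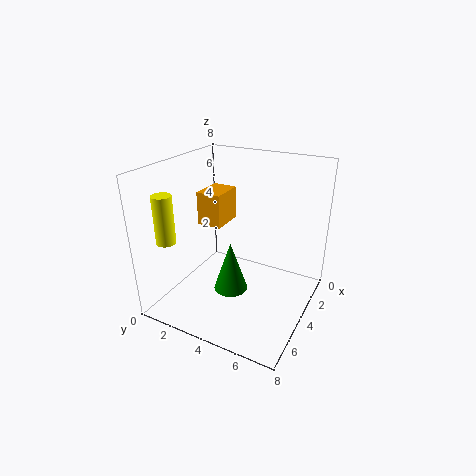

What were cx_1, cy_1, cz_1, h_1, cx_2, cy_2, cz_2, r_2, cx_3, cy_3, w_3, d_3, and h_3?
cx_1 = 7, cy_1 = 1.5, cz_1 = 4.5, h_1 = 2.5, cx_2 = 4, cy_2 = 3.5, cz_2 = 0.5, r_2 = 1, cx_3 = 1.5, cy_3 = 1, w_3 = 2, d_3 = 1.5, h_3 = 2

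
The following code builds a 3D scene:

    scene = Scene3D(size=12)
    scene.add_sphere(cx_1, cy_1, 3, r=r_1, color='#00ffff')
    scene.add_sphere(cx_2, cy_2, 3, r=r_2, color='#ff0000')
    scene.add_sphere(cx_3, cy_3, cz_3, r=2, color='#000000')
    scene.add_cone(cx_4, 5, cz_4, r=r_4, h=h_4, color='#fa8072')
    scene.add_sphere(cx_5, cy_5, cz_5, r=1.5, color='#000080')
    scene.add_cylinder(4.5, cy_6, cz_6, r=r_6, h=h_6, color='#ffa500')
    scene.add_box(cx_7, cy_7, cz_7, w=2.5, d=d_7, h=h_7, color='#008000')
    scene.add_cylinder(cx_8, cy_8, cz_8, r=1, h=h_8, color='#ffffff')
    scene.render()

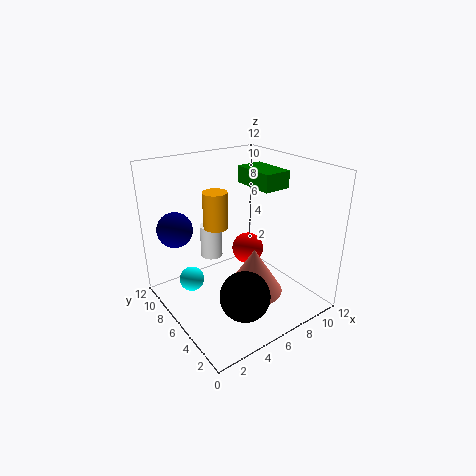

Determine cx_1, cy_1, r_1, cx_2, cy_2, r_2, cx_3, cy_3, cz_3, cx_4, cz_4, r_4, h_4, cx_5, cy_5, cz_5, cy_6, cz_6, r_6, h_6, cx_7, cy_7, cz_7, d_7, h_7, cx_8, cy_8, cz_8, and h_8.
cx_1 = 2
cy_1 = 7
r_1 = 1
cx_2 = 9
cy_2 = 8.5
r_2 = 1.5
cx_3 = 4.5
cy_3 = 3
cz_3 = 2.5
cx_4 = 7
cz_4 = 1
r_4 = 2.5
h_4 = 4
cx_5 = 2
cy_5 = 9.5
cz_5 = 6.5
cy_6 = 7
cz_6 = 7
r_6 = 1
h_6 = 3
cx_7 = 8.5
cy_7 = 5.5
cz_7 = 9.5
d_7 = 4
h_7 = 1.5
cx_8 = 5.5
cy_8 = 9.5
cz_8 = 3
h_8 = 3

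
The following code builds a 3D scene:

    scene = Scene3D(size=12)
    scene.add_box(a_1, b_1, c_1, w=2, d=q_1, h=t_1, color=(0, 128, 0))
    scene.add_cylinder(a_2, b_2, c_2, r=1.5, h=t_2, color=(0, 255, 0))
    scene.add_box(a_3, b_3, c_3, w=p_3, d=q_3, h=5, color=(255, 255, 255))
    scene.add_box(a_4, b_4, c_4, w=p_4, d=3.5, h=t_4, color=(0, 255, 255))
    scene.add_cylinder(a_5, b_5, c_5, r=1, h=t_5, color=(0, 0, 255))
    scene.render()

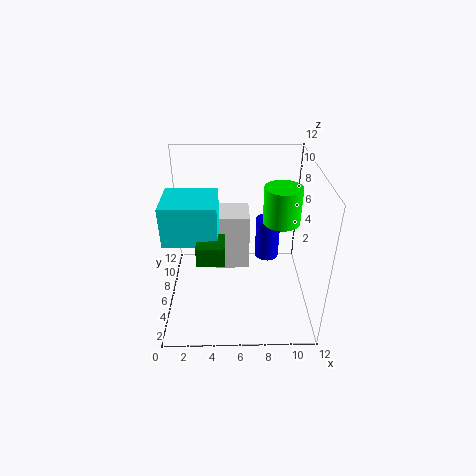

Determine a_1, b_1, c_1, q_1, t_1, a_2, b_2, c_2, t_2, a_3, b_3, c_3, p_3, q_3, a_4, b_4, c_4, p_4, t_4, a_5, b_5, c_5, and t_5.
a_1 = 3
b_1 = 1.5
c_1 = 6.5
q_1 = 2
t_1 = 1.5
a_2 = 9.5
b_2 = 6
c_2 = 7.5
t_2 = 3
a_3 = 4
b_3 = 6.5
c_3 = 2.5
p_3 = 3
q_3 = 3
a_4 = 0.5
b_4 = 2.5
c_4 = 7.5
p_4 = 4
t_4 = 3
a_5 = 8.5
b_5 = 6.5
c_5 = 4
t_5 = 3.5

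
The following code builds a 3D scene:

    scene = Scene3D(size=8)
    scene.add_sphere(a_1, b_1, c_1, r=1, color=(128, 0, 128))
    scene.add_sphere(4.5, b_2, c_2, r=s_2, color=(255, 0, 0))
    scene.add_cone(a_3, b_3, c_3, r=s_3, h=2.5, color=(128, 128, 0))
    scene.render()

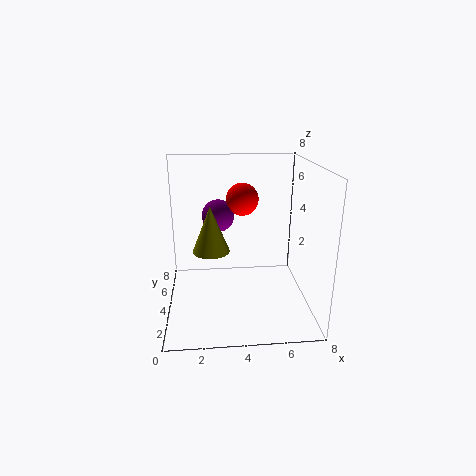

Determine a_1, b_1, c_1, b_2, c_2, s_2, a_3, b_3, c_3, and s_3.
a_1 = 3, b_1 = 6.5, c_1 = 4.5, b_2 = 6.5, c_2 = 5.5, s_2 = 1, a_3 = 2.5, b_3 = 3.5, c_3 = 3.5, s_3 = 1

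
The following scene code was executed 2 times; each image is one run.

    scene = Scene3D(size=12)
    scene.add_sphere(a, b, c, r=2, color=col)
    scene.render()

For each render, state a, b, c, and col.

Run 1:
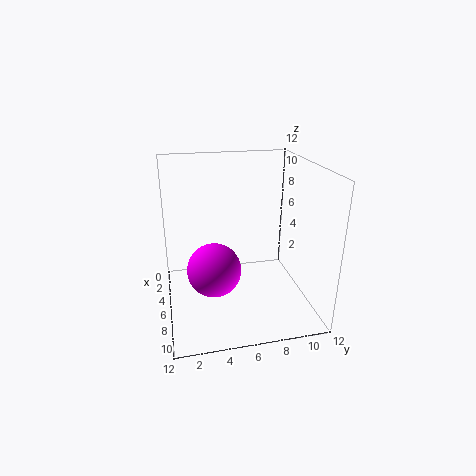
a = 9
b = 3.5
c = 5
col = 'magenta'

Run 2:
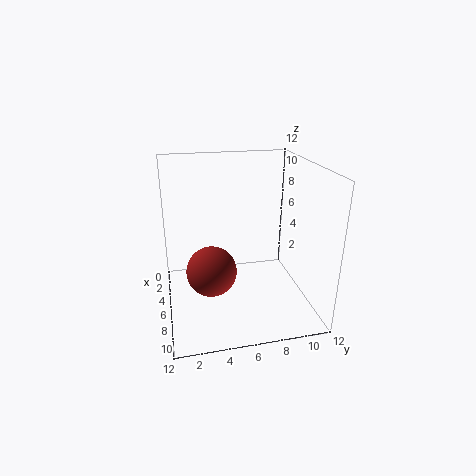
a = 7.5
b = 3.5
c = 4
col = 'brown'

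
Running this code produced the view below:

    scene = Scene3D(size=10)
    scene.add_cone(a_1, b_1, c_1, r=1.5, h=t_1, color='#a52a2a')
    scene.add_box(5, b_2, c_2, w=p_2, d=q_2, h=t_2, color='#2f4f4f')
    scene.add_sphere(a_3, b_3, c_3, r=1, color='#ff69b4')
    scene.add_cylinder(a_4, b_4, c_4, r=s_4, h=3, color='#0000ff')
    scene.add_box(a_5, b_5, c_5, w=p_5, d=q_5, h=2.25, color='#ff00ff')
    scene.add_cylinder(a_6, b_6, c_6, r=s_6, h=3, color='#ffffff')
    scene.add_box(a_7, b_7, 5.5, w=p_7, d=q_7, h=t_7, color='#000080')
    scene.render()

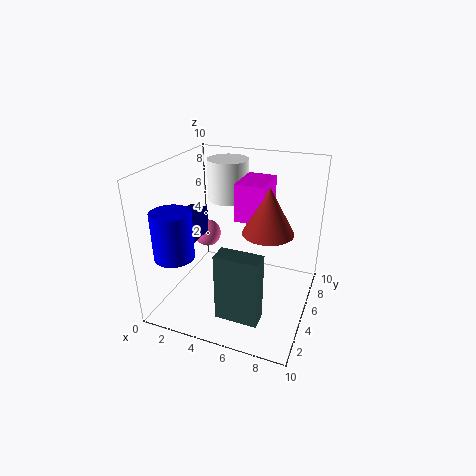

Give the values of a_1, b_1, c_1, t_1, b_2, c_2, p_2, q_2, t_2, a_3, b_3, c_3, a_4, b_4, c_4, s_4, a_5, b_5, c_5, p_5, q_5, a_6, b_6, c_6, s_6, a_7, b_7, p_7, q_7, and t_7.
a_1 = 7.75, b_1 = 2.75, c_1 = 7, t_1 = 2.75, b_2 = 1, c_2 = 1.25, p_2 = 2.75, q_2 = 1.25, t_2 = 4.5, a_3 = 2, b_3 = 6.25, c_3 = 4.25, a_4 = 2.25, b_4 = 1.25, c_4 = 5, s_4 = 1.25, a_5 = 5.75, b_5 = 2.5, c_5 = 7.5, p_5 = 1.75, q_5 = 2.5, a_6 = 3.25, b_6 = 7.5, c_6 = 6.75, s_6 = 1.5, a_7 = 1.75, b_7 = 2.25, p_7 = 1.25, q_7 = 2.25, t_7 = 1.75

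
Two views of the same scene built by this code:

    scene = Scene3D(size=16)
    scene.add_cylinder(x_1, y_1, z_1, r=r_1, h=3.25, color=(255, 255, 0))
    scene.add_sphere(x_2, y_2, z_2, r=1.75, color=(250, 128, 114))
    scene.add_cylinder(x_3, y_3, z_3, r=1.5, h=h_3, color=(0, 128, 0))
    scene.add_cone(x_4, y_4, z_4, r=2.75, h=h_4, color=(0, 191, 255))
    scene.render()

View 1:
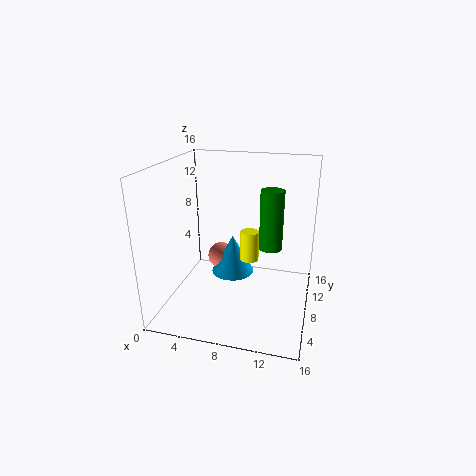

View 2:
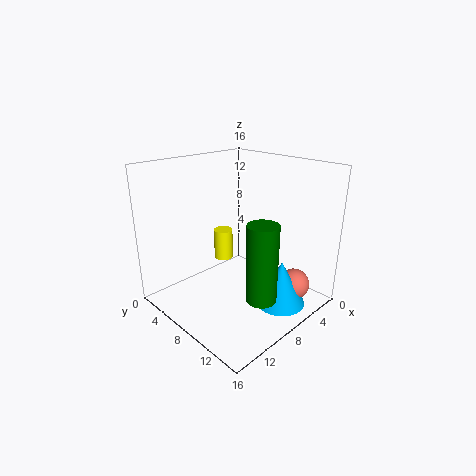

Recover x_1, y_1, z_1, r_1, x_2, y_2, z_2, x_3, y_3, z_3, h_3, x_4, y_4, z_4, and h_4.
x_1 = 9.5
y_1 = 7.25
z_1 = 6
r_1 = 1
x_2 = 4.25
y_2 = 13.25
z_2 = 2.75
x_3 = 10.75
y_3 = 14
z_3 = 4.25
h_3 = 7.75
x_4 = 6
y_4 = 12.75
z_4 = 1
h_4 = 5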